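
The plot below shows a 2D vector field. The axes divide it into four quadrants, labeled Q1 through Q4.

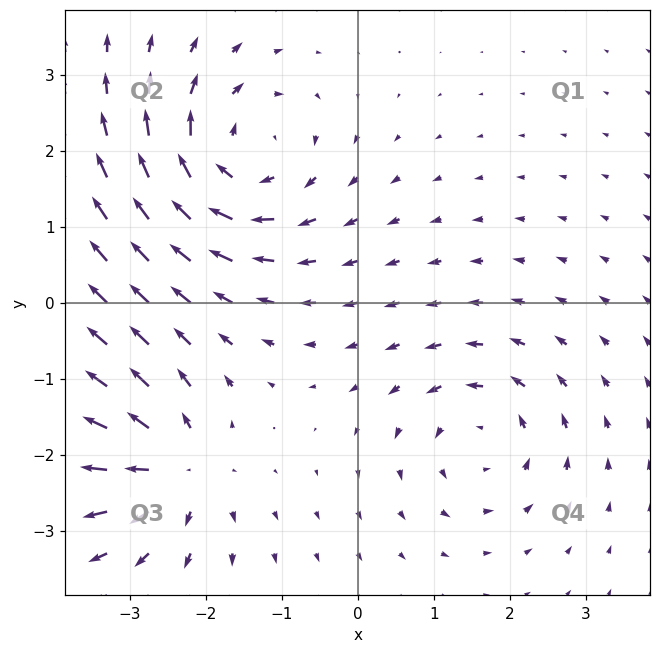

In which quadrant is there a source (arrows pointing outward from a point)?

The source sits at approximately (-2.4, -2.2), which lies in quadrant Q3. The divergence there is about +5, positive as expected for a source.

Q3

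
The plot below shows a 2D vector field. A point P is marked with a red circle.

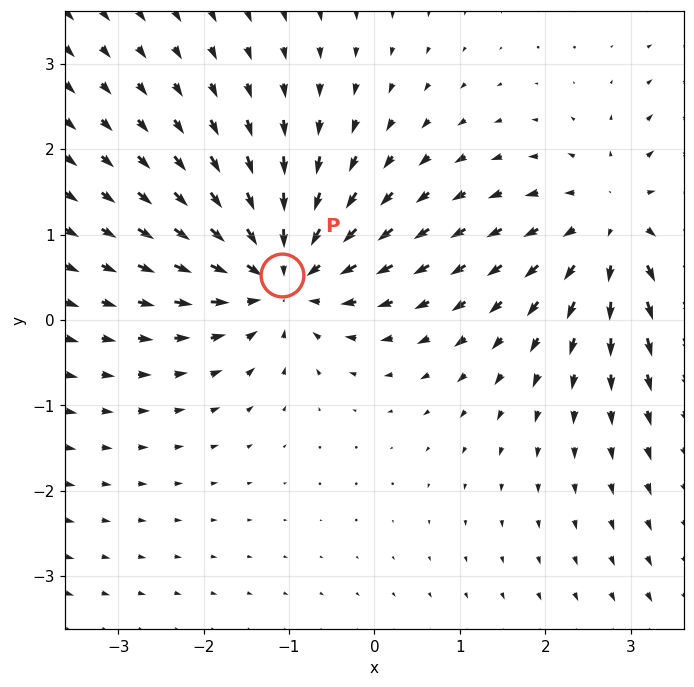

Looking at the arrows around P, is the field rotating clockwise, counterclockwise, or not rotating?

Near P at (-1.1, 0.5) the arrows show no circulation. The curl there is ≈0.

not rotating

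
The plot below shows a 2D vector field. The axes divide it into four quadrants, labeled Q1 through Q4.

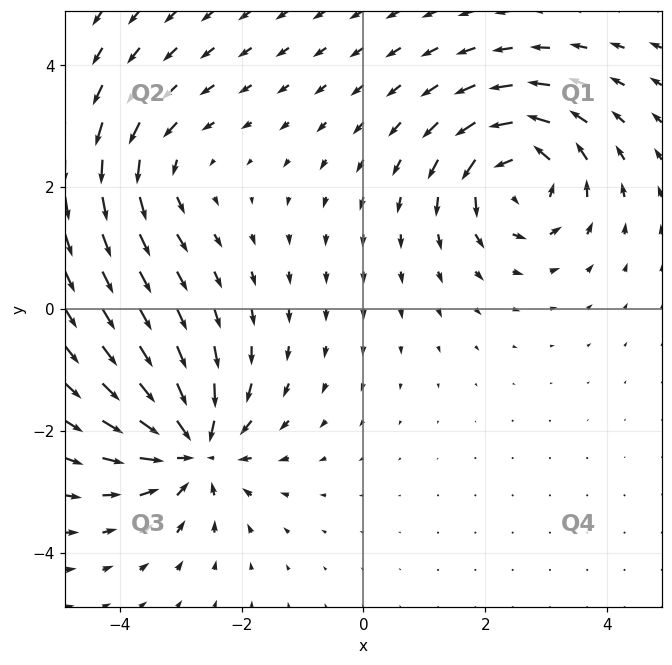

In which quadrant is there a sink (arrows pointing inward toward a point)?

Q3

The sink sits at approximately (-2.8, -2.3), which lies in quadrant Q3. The divergence there is about -6, negative as expected for a sink.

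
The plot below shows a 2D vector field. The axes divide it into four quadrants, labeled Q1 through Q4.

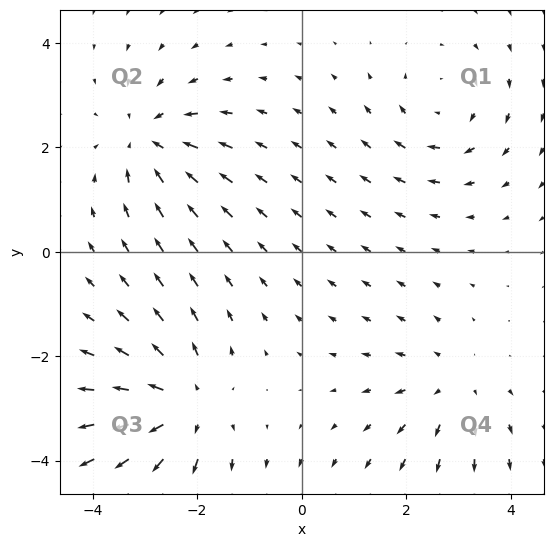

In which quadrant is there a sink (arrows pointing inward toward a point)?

The sink sits at approximately (-2.9, 2.1), which lies in quadrant Q2. The divergence there is about -4, negative as expected for a sink.

Q2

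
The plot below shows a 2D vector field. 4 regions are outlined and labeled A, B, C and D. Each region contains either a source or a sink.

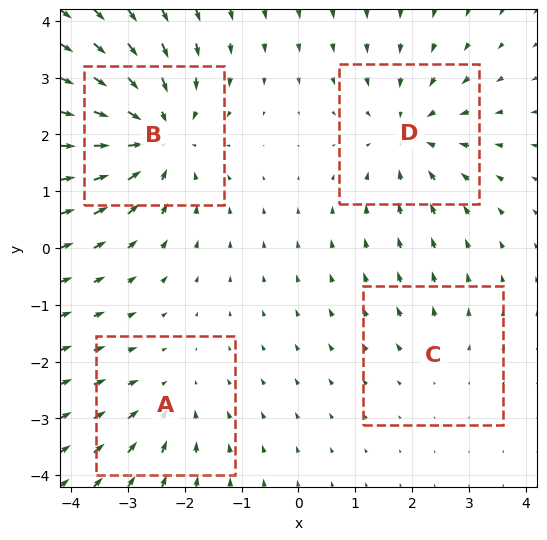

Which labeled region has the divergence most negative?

B

Divergence at each region's feature centre — A: about -3, B: about -6, C: about +2, D: about -4. Region B is most negative.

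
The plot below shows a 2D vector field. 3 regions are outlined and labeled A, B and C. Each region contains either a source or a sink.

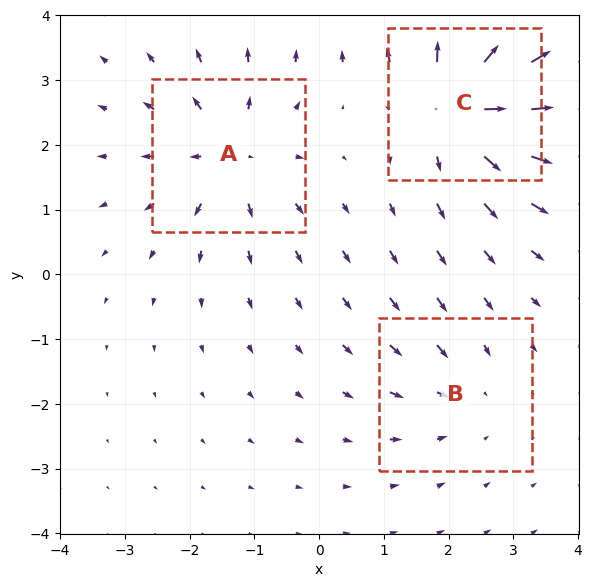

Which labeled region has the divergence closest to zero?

Divergence at each region's feature centre — A: about +4, B: about -2, C: about +6. Region B is closest to zero.

B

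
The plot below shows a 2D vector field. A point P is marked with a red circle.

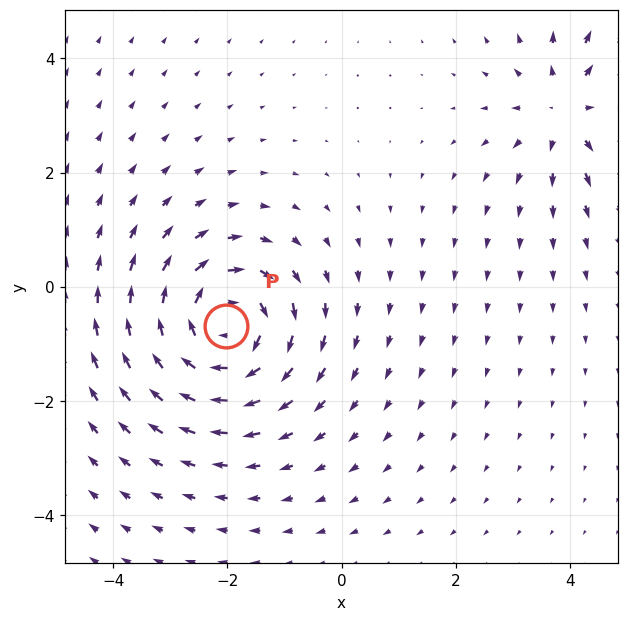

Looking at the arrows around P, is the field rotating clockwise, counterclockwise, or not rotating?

clockwise

Near P at (-2.0, -0.7) the arrows circulate clockwise. The curl (z-component) there is about -5; negative curl means clockwise rotation.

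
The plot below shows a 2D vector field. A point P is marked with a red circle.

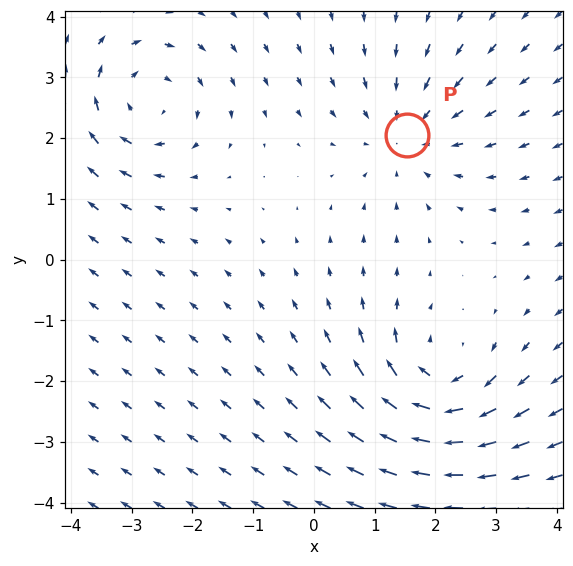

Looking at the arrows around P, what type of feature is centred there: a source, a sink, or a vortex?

At P (1.5, 2.0) the arrows converge inward. Divergence about -3, curl ≈0 — negative divergence with near-zero curl is a sink.

sink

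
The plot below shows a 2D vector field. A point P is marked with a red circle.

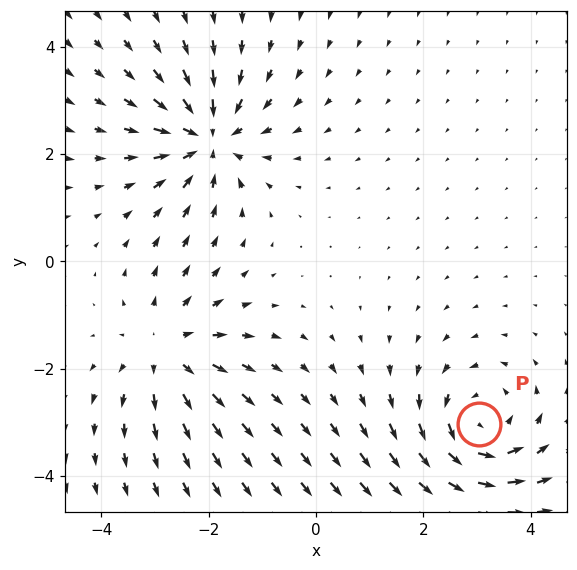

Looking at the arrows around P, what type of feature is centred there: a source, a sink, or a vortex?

At P (3.0, -3.0) the arrows circulate counterclockwise. Divergence ≈0, curl about +5 — near-zero divergence with nonzero curl is a vortex.

vortex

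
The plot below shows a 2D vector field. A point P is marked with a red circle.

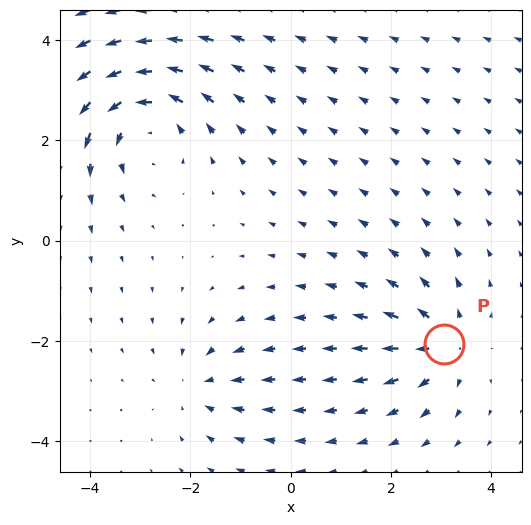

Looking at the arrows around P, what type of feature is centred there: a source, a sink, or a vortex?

source

At P (3.1, -2.1) the arrows spread outward. Divergence about +4, curl ≈0 — positive divergence with near-zero curl is a source.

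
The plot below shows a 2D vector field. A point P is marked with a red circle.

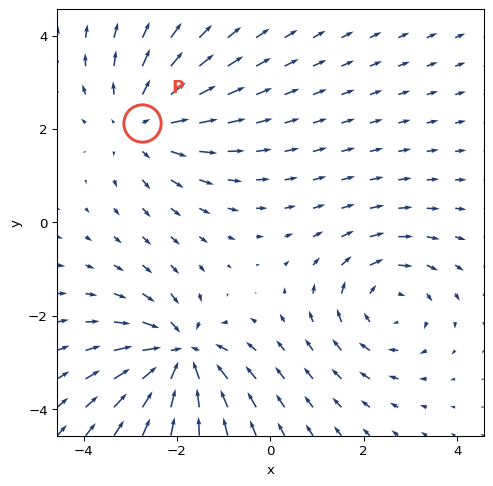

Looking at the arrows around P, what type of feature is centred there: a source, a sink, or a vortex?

At P (-2.8, 2.1) the arrows spread outward. Divergence about +3, curl ≈0 — positive divergence with near-zero curl is a source.

source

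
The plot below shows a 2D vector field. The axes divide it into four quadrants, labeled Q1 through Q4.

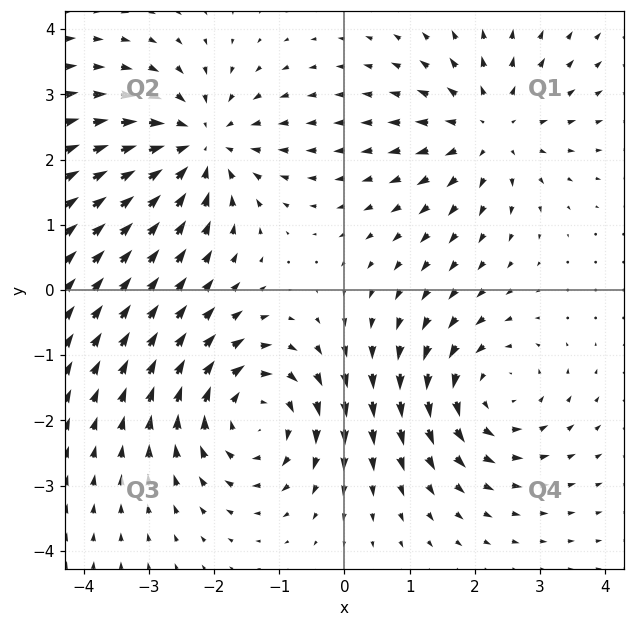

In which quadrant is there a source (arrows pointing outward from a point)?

The source sits at approximately (2.2, 2.5), which lies in quadrant Q1. The divergence there is about +4, positive as expected for a source.

Q1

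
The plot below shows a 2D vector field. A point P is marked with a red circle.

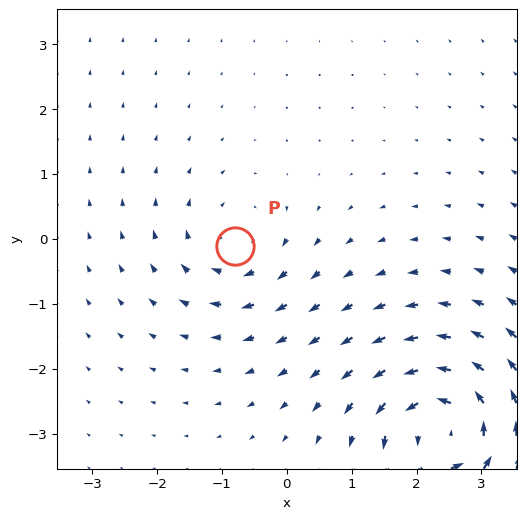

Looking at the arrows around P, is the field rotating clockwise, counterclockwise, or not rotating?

clockwise

Near P at (-0.8, -0.1) the arrows circulate clockwise. The curl (z-component) there is about -3; negative curl means clockwise rotation.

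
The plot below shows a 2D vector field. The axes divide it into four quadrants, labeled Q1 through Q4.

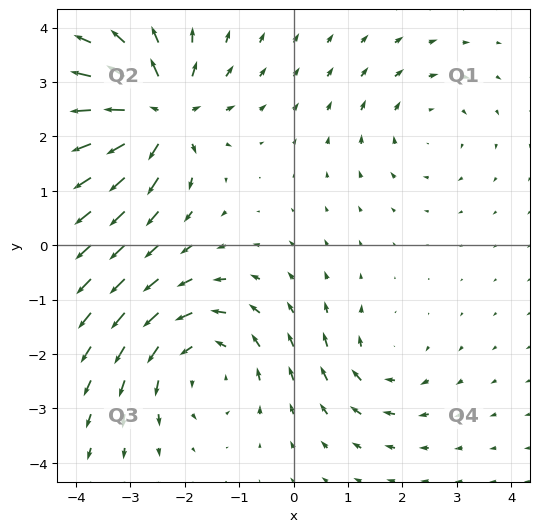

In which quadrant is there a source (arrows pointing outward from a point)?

Q2

The source sits at approximately (-2.5, 2.4), which lies in quadrant Q2. The divergence there is about +7, positive as expected for a source.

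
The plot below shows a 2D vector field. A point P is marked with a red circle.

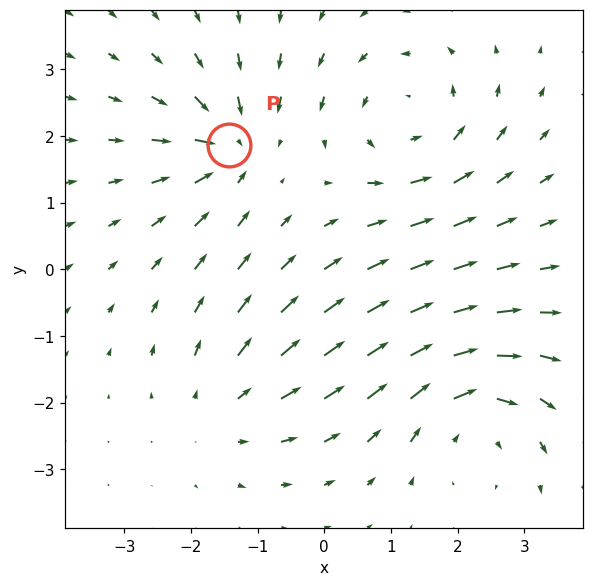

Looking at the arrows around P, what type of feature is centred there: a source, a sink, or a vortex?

At P (-1.4, 1.9) the arrows converge inward. Divergence about -5, curl ≈0 — negative divergence with near-zero curl is a sink.

sink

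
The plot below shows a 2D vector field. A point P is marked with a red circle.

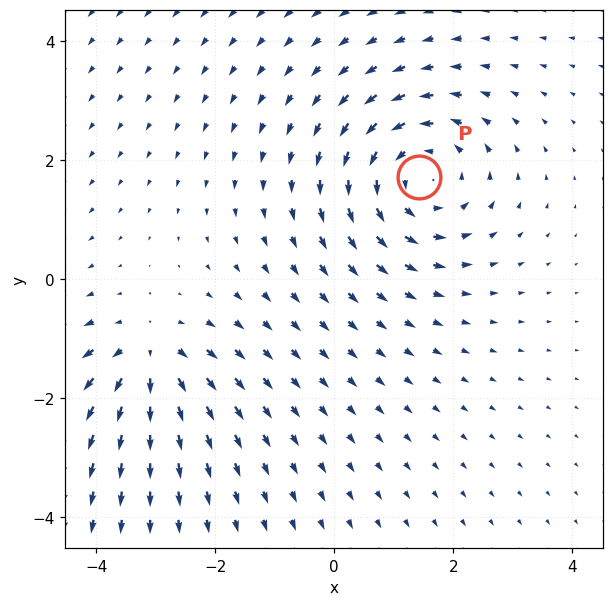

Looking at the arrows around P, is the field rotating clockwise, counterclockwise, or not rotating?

counterclockwise

Near P at (1.4, 1.7) the arrows circulate counterclockwise. The curl (z-component) there is about +4; positive curl means counterclockwise rotation.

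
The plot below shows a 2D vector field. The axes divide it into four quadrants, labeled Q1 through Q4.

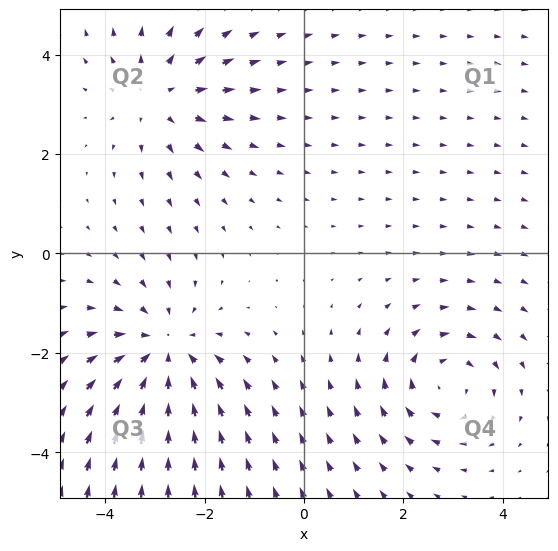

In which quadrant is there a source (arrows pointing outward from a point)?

Q2

The source sits at approximately (-2.9, 3.2), which lies in quadrant Q2. The divergence there is about +3, positive as expected for a source.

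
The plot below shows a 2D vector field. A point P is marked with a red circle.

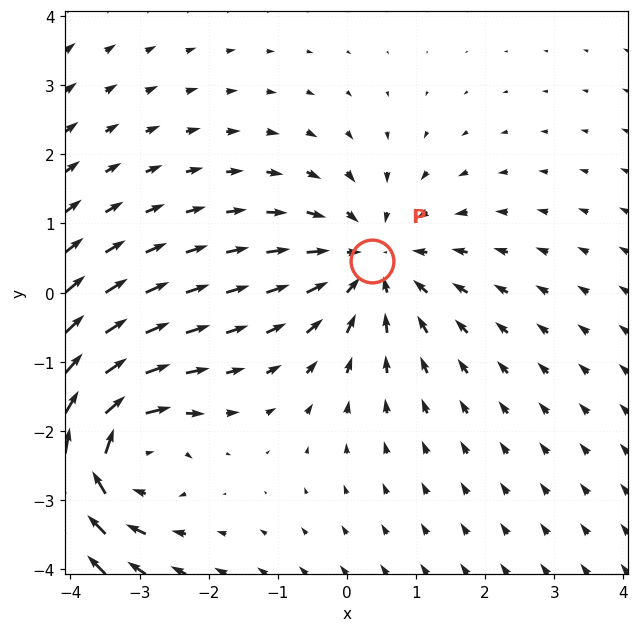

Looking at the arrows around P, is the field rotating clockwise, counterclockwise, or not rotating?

Near P at (0.4, 0.5) the arrows show no circulation. The curl there is ≈0.

not rotating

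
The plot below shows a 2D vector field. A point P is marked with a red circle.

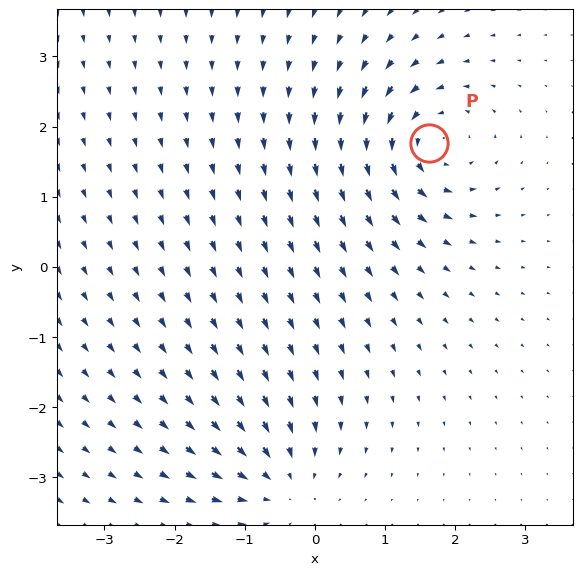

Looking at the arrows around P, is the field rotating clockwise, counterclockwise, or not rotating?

Near P at (1.6, 1.8) the arrows circulate counterclockwise. The curl (z-component) there is about +6; positive curl means counterclockwise rotation.

counterclockwise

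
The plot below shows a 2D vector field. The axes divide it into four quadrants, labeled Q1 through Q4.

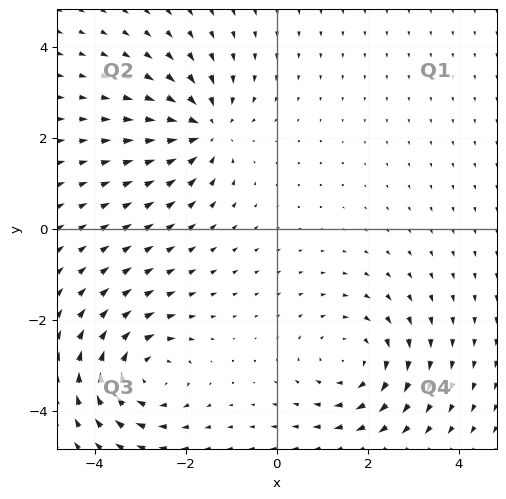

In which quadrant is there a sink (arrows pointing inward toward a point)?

The sink sits at approximately (-1.6, 2.2), which lies in quadrant Q2. The divergence there is about -5, negative as expected for a sink.

Q2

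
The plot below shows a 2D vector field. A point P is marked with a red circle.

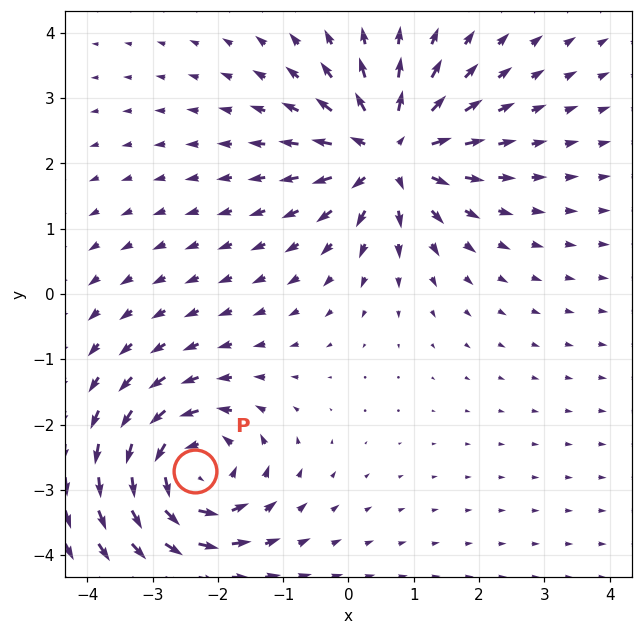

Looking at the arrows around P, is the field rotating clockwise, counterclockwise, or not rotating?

Near P at (-2.3, -2.7) the arrows circulate counterclockwise. The curl (z-component) there is about +4; positive curl means counterclockwise rotation.

counterclockwise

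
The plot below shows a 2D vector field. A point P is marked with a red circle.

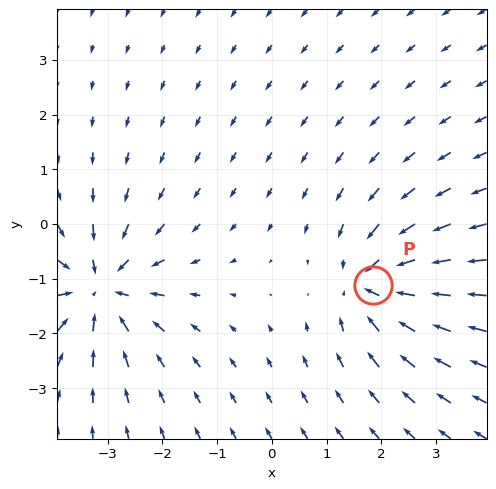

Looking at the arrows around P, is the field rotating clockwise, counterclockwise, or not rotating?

Near P at (1.8, -1.1) the arrows show no circulation. The curl there is ≈0.

not rotating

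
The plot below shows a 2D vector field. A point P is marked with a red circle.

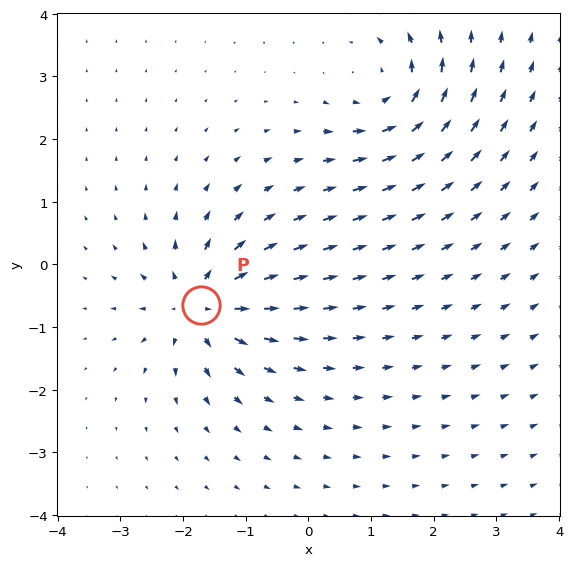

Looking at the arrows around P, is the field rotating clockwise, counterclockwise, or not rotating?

Near P at (-1.7, -0.7) the arrows show no circulation. The curl there is ≈0.

not rotating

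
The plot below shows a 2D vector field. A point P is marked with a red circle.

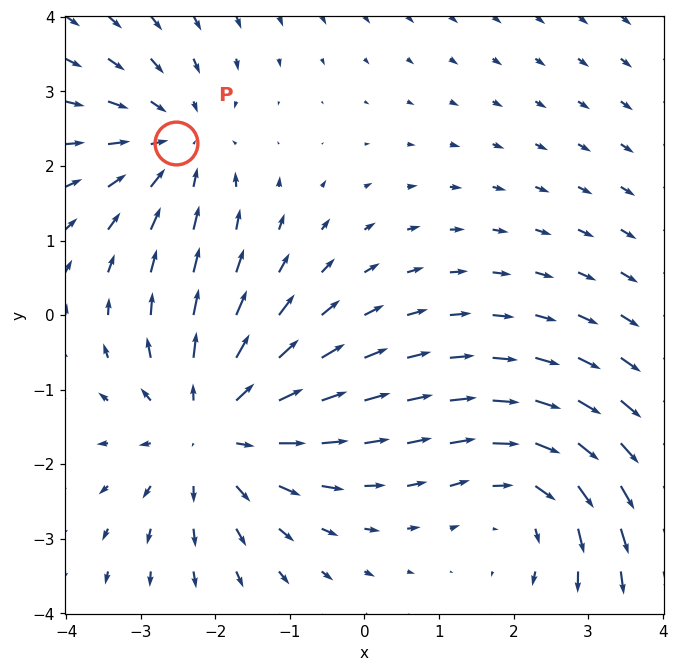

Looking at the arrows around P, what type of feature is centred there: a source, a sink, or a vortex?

sink

At P (-2.5, 2.3) the arrows converge inward. Divergence about -3, curl ≈0 — negative divergence with near-zero curl is a sink.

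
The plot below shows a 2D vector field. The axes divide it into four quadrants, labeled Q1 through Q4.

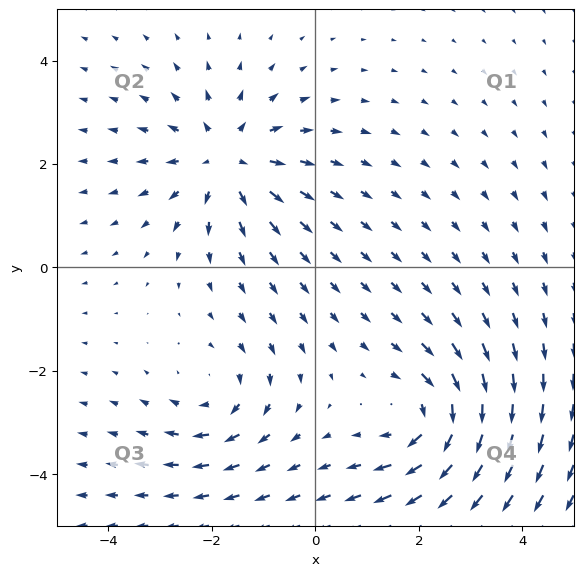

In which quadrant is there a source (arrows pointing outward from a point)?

The source sits at approximately (-1.7, 2.1), which lies in quadrant Q2. The divergence there is about +5, positive as expected for a source.

Q2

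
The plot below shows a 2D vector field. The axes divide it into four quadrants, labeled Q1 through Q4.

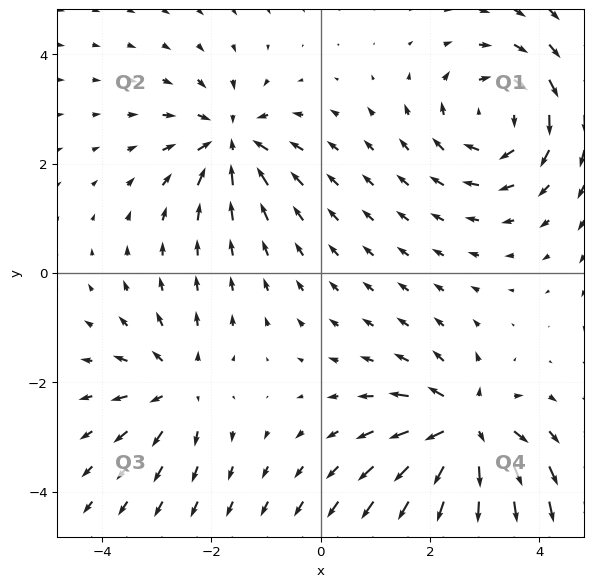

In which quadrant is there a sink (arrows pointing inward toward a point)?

Q2

The sink sits at approximately (-1.6, 2.4), which lies in quadrant Q2. The divergence there is about -4, negative as expected for a sink.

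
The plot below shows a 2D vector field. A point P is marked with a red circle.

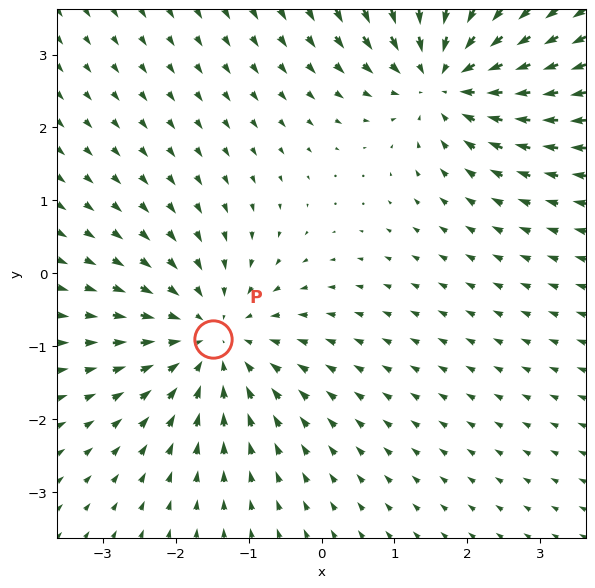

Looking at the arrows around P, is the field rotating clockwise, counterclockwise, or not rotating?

not rotating

Near P at (-1.5, -0.9) the arrows show no circulation. The curl there is ≈0.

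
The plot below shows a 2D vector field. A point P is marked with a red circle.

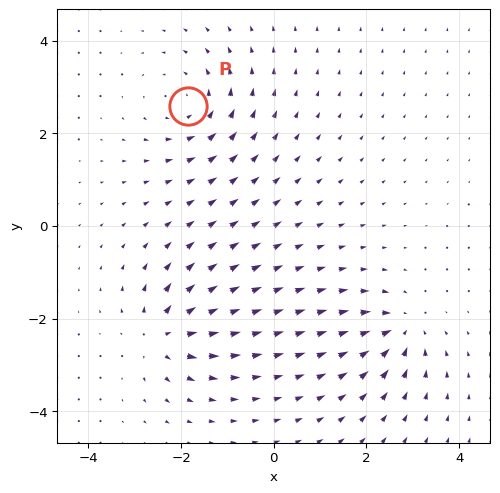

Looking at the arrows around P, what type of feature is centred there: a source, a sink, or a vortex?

vortex

At P (-1.9, 2.6) the arrows circulate counterclockwise. Divergence ≈0, curl about +4 — near-zero divergence with nonzero curl is a vortex.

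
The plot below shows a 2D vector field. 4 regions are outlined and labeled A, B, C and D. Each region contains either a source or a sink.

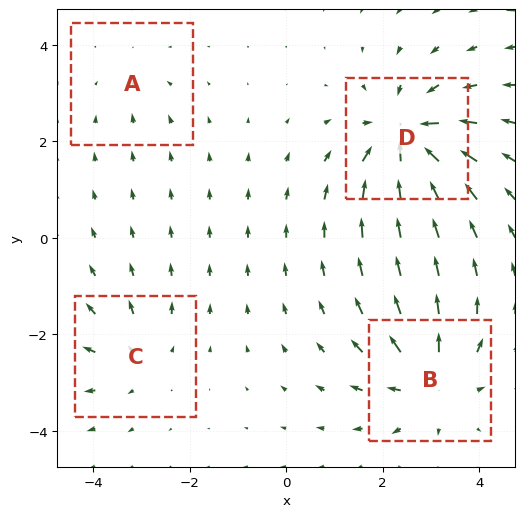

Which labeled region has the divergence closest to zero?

A

Divergence at each region's feature centre — A: about -2, B: about +6, C: about +4, D: about -7. Region A is closest to zero.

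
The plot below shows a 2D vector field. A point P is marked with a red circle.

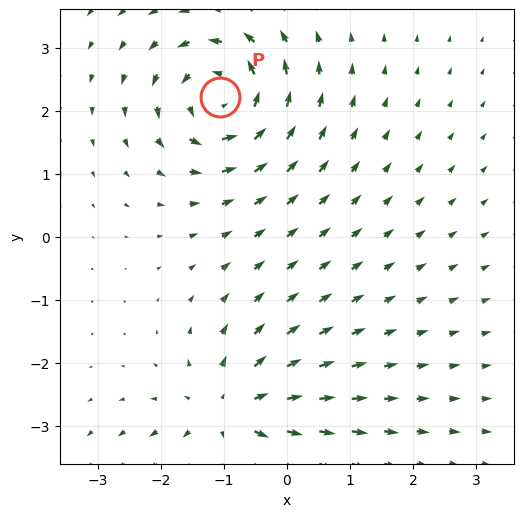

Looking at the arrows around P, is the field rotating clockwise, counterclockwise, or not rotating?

Near P at (-1.1, 2.2) the arrows circulate counterclockwise. The curl (z-component) there is about +5; positive curl means counterclockwise rotation.

counterclockwise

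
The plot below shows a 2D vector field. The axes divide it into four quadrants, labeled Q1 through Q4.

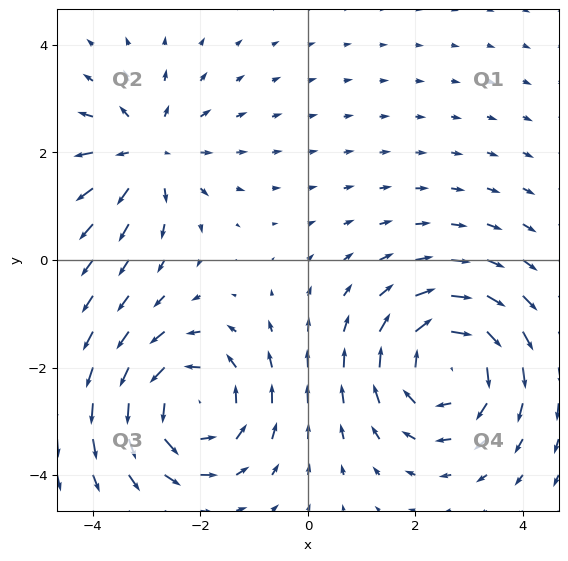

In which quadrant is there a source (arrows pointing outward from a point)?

Q2

The source sits at approximately (-3.0, 2.0), which lies in quadrant Q2. The divergence there is about +3, positive as expected for a source.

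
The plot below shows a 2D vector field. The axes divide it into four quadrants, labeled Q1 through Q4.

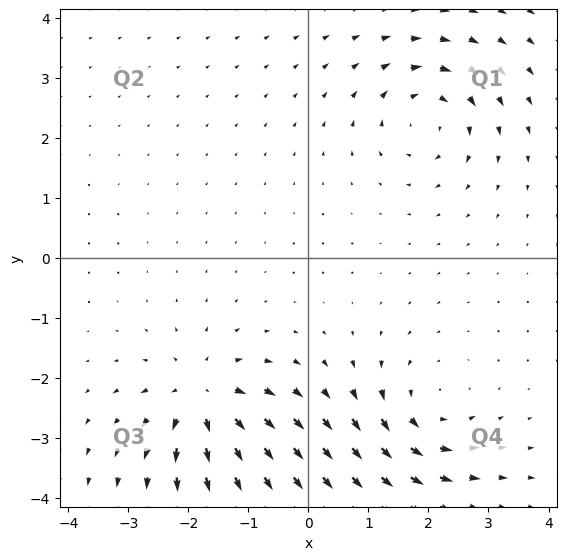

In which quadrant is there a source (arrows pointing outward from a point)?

Q3

The source sits at approximately (-1.8, -2.3), which lies in quadrant Q3. The divergence there is about +5, positive as expected for a source.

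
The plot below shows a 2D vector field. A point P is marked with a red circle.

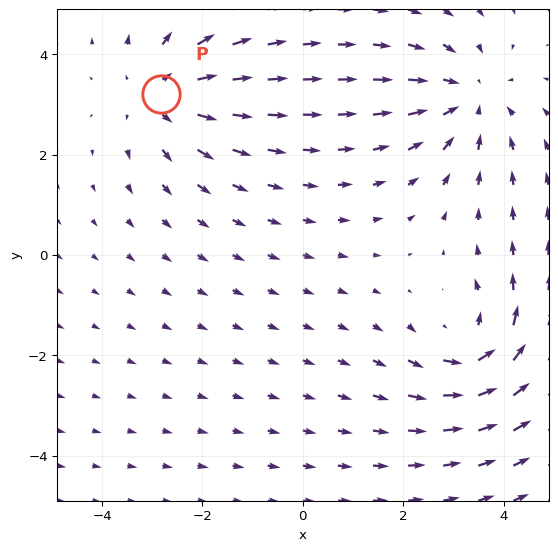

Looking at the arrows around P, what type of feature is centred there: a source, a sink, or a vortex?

source

At P (-2.8, 3.2) the arrows spread outward. Divergence about +4, curl ≈0 — positive divergence with near-zero curl is a source.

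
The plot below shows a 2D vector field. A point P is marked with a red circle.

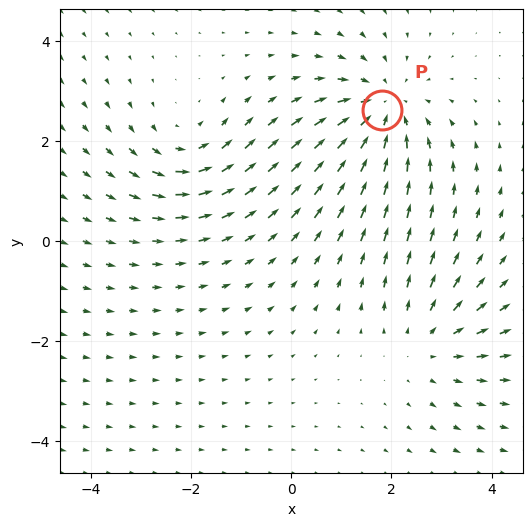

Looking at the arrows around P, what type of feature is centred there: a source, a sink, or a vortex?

At P (1.8, 2.6) the arrows converge inward. Divergence about -3, curl ≈0 — negative divergence with near-zero curl is a sink.

sink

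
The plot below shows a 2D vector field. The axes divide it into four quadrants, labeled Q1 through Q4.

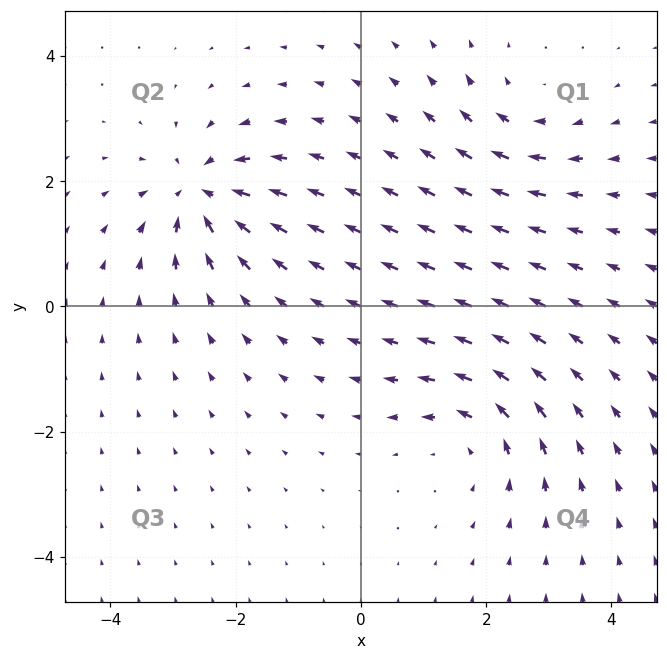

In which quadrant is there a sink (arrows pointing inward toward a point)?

The sink sits at approximately (-2.6, 1.8), which lies in quadrant Q2. The divergence there is about -7, negative as expected for a sink.

Q2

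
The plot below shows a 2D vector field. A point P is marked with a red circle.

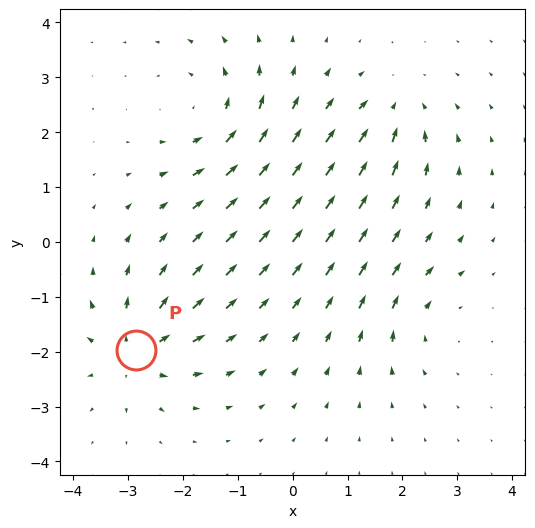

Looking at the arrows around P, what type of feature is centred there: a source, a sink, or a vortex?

source

At P (-2.9, -2.0) the arrows spread outward. Divergence about +5, curl ≈0 — positive divergence with near-zero curl is a source.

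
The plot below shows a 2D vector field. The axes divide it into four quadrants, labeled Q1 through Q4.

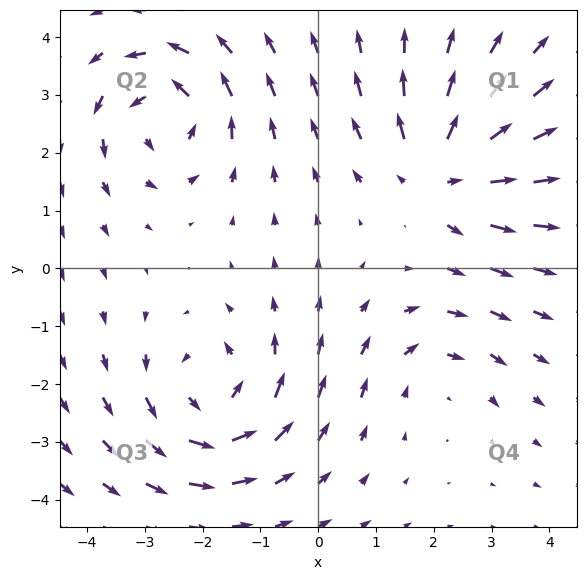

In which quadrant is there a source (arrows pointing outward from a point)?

The source sits at approximately (2.1, 1.7), which lies in quadrant Q1. The divergence there is about +5, positive as expected for a source.

Q1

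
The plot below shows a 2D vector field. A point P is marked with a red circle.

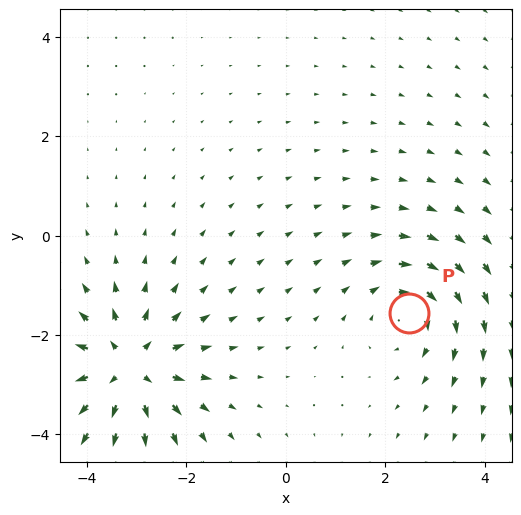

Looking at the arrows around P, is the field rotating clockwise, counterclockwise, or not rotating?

Near P at (2.5, -1.6) the arrows circulate clockwise. The curl (z-component) there is about -3; negative curl means clockwise rotation.

clockwise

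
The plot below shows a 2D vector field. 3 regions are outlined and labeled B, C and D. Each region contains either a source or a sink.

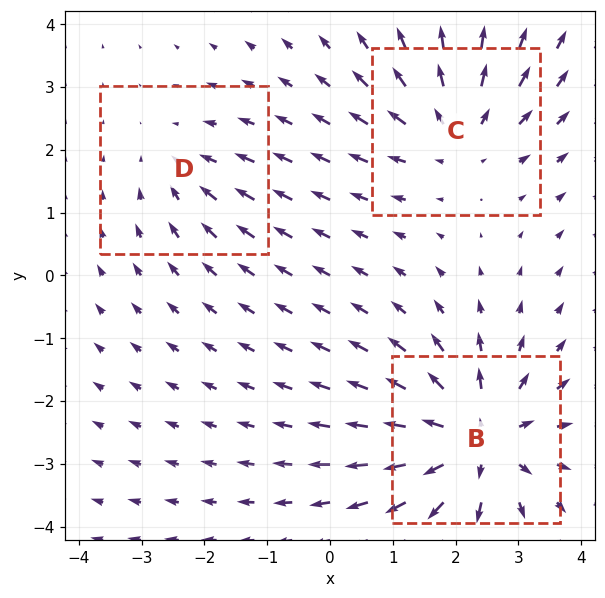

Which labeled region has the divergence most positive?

Divergence at each region's feature centre — B: about +5, C: about +3, D: about -2. Region B is most positive.

B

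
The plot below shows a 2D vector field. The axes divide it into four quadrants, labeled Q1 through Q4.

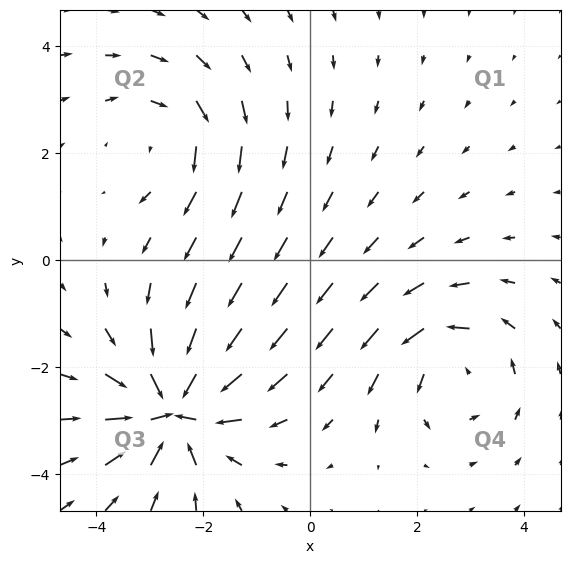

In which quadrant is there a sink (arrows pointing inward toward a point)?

The sink sits at approximately (-2.5, -2.8), which lies in quadrant Q3. The divergence there is about -5, negative as expected for a sink.

Q3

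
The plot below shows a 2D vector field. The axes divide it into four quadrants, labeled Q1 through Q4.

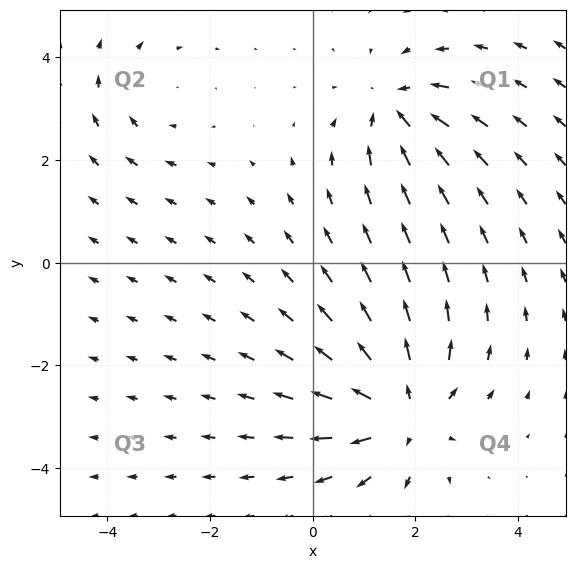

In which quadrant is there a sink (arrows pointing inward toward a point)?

The sink sits at approximately (1.6, 3.0), which lies in quadrant Q1. The divergence there is about -4, negative as expected for a sink.

Q1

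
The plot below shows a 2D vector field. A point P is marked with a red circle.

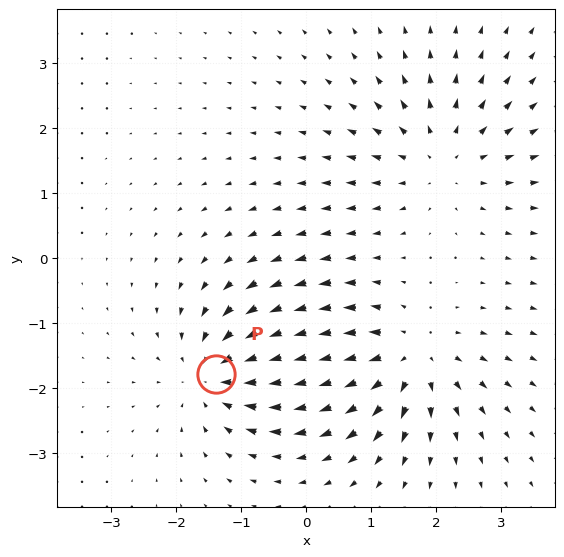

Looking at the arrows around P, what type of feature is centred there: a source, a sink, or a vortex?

sink

At P (-1.4, -1.8) the arrows converge inward. Divergence about -6, curl ≈0 — negative divergence with near-zero curl is a sink.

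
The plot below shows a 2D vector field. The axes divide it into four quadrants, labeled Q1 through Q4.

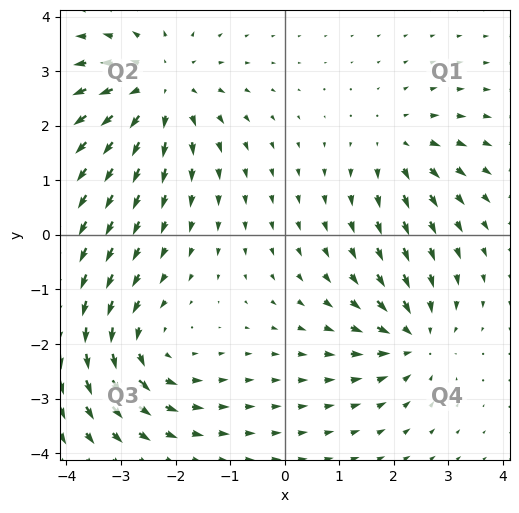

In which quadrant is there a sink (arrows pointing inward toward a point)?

Q4

The sink sits at approximately (2.4, -1.9), which lies in quadrant Q4. The divergence there is about -4, negative as expected for a sink.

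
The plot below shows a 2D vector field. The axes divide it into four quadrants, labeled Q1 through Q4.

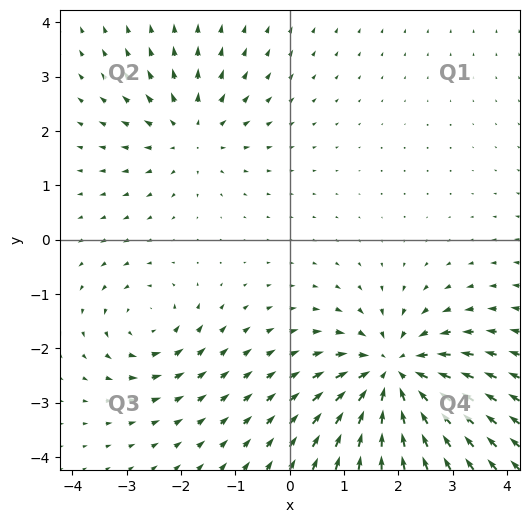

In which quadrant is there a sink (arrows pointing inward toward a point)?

The sink sits at approximately (1.9, -2.5), which lies in quadrant Q4. The divergence there is about -5, negative as expected for a sink.

Q4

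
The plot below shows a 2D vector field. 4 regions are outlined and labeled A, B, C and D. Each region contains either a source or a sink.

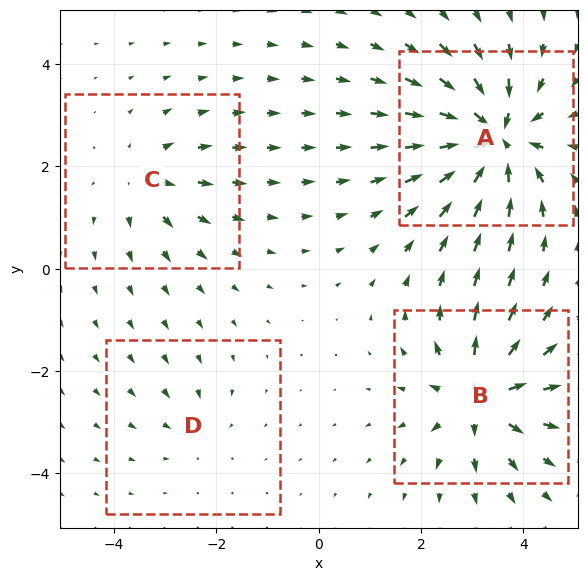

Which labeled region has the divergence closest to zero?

D

Divergence at each region's feature centre — A: about -8, B: about +6, C: about +4, D: about -2. Region D is closest to zero.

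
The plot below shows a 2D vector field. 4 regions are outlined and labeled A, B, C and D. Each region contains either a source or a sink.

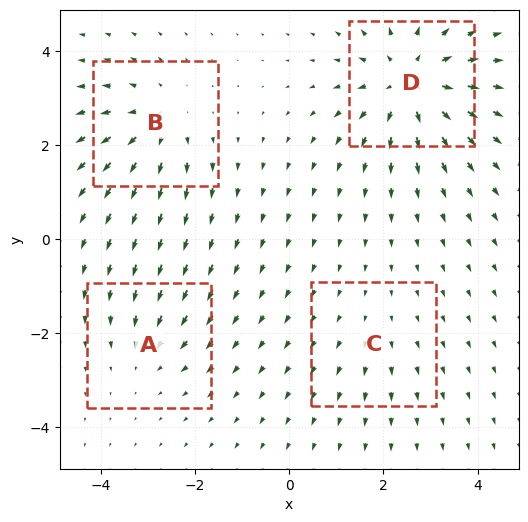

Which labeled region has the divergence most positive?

D

Divergence at each region's feature centre — A: about -3, B: about +4, C: about +2, D: about +6. Region D is most positive.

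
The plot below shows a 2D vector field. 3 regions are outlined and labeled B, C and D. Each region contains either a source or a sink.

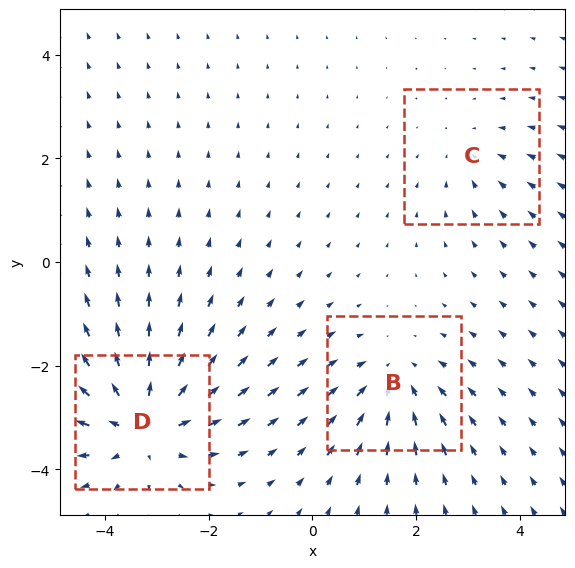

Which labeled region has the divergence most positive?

D

Divergence at each region's feature centre — B: about -3, C: about -2, D: about +5. Region D is most positive.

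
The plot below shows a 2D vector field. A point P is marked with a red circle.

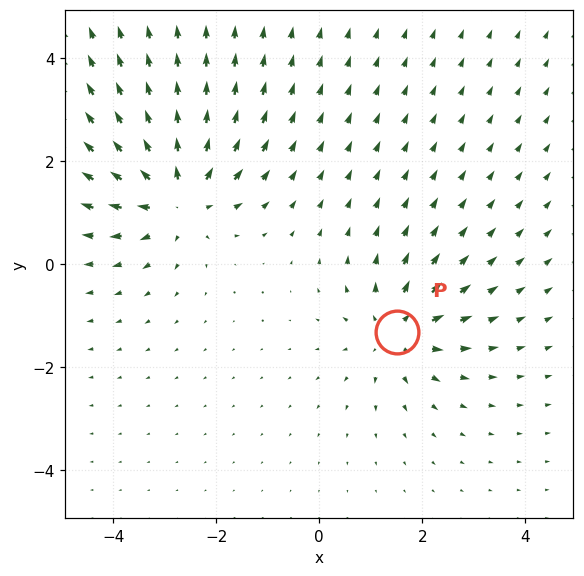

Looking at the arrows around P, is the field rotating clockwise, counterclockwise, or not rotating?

Near P at (1.5, -1.3) the arrows show no circulation. The curl there is ≈0.

not rotating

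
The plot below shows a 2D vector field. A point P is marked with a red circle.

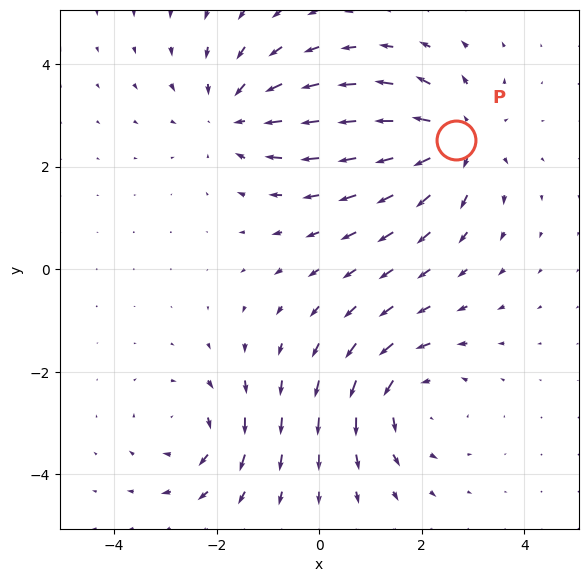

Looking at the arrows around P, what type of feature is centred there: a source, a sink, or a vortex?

source

At P (2.7, 2.5) the arrows spread outward. Divergence about +4, curl ≈0 — positive divergence with near-zero curl is a source.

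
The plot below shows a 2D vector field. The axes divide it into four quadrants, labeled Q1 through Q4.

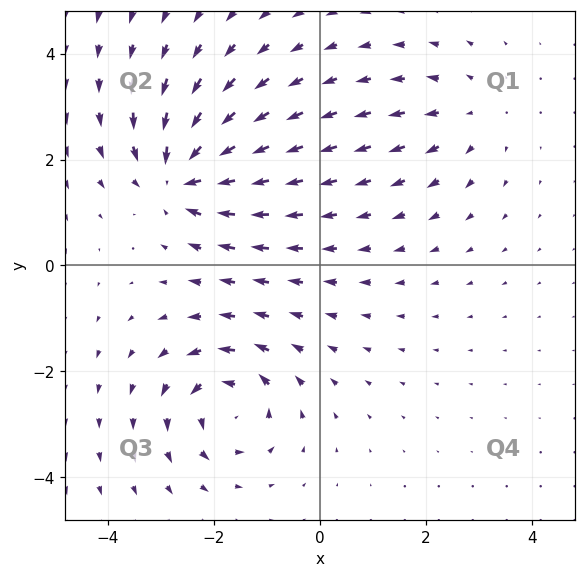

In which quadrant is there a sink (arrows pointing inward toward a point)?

The sink sits at approximately (-2.6, 1.7), which lies in quadrant Q2. The divergence there is about -5, negative as expected for a sink.

Q2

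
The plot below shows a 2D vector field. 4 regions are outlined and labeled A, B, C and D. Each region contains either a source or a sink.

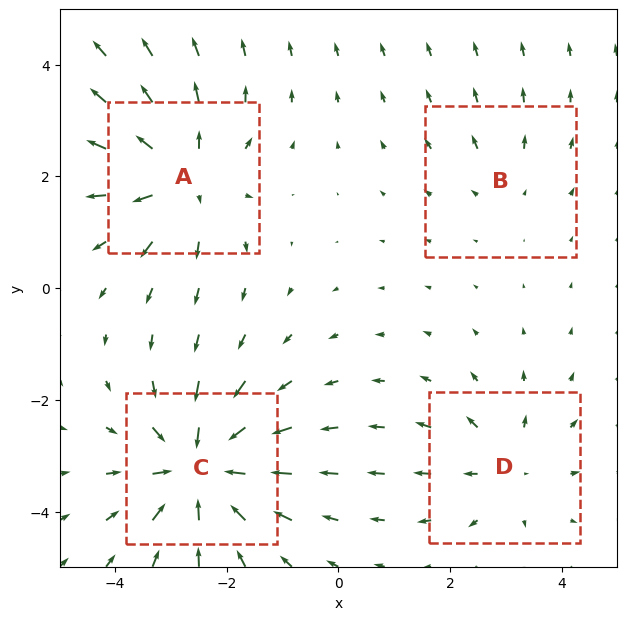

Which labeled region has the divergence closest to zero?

B

Divergence at each region's feature centre — A: about +6, B: about +2, C: about -7, D: about +4. Region B is closest to zero.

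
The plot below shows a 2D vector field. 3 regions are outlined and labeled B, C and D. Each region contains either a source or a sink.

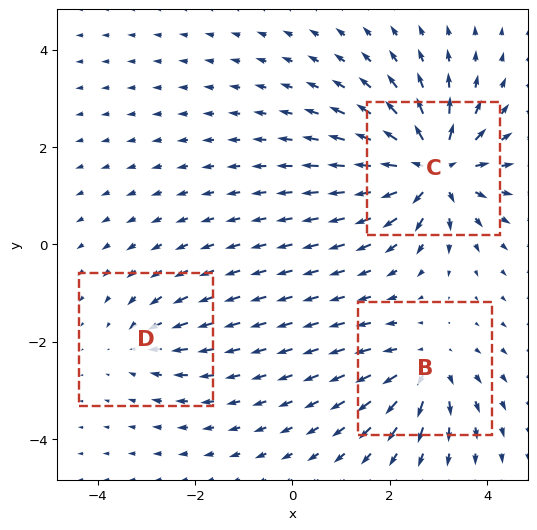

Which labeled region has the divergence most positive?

C

Divergence at each region's feature centre — B: about +4, C: about +7, D: about -2. Region C is most positive.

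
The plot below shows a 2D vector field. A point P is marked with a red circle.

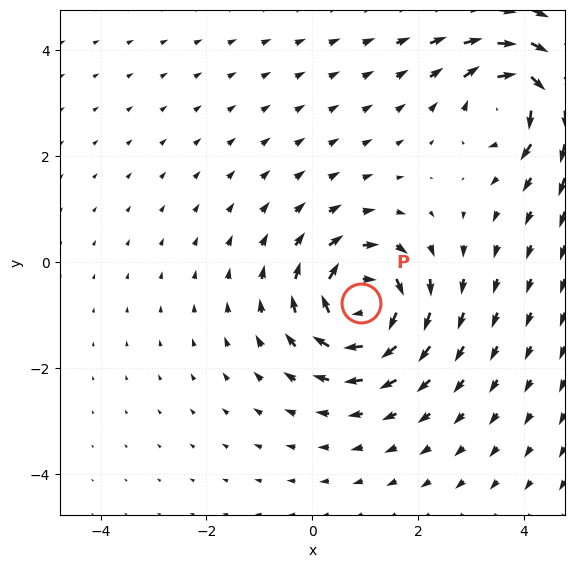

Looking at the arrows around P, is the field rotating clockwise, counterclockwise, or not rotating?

Near P at (0.9, -0.8) the arrows circulate clockwise. The curl (z-component) there is about -6; negative curl means clockwise rotation.

clockwise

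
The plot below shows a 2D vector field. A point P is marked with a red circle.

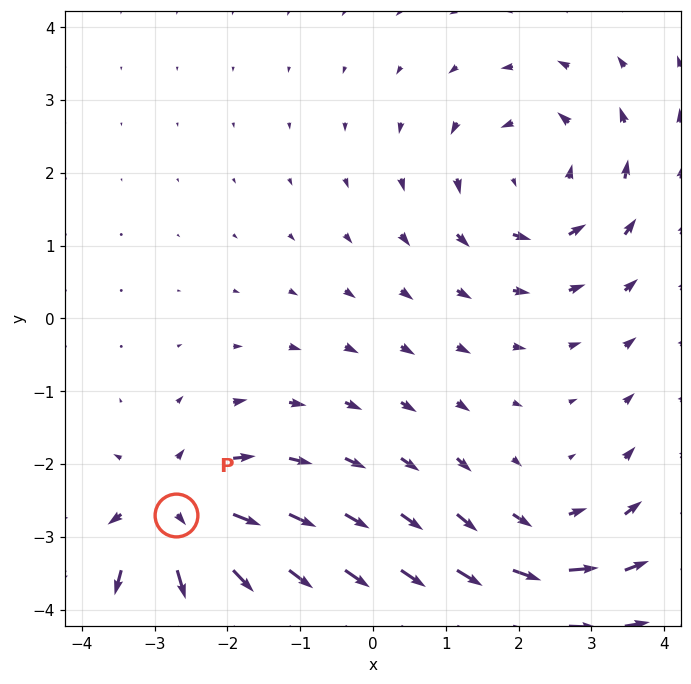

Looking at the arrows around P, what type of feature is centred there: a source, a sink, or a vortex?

source

At P (-2.7, -2.7) the arrows spread outward. Divergence about +6, curl ≈0 — positive divergence with near-zero curl is a source.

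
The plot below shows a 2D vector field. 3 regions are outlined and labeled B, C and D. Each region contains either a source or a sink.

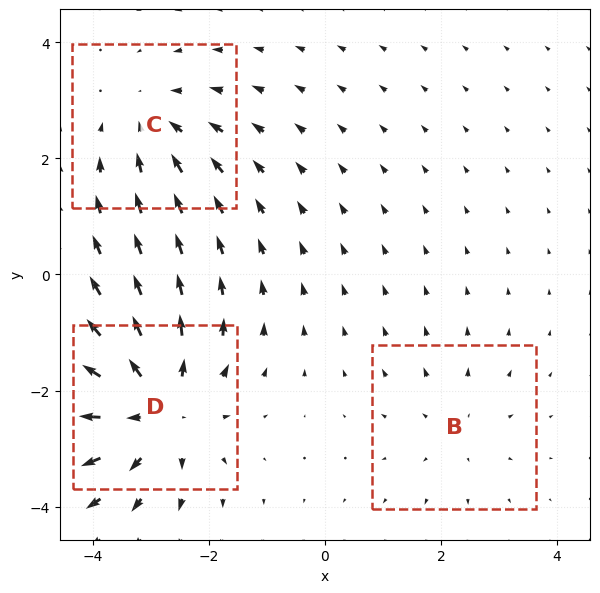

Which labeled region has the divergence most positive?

Divergence at each region's feature centre — B: about +2, C: about -3, D: about +5. Region D is most positive.

D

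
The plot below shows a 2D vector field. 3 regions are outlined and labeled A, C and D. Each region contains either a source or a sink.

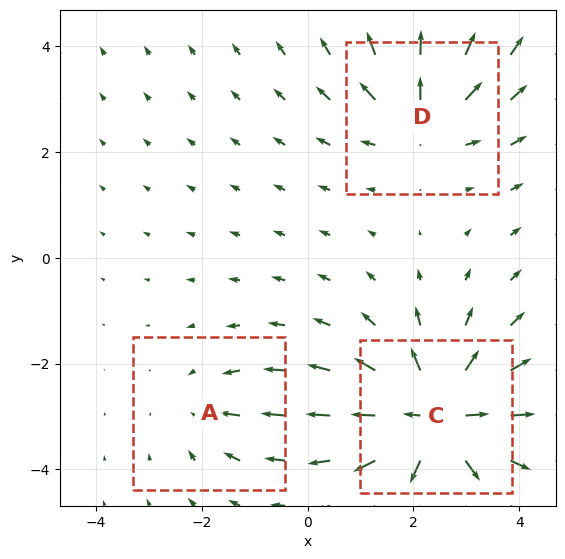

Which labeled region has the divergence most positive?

Divergence at each region's feature centre — A: about -2, C: about +6, D: about +3. Region C is most positive.

C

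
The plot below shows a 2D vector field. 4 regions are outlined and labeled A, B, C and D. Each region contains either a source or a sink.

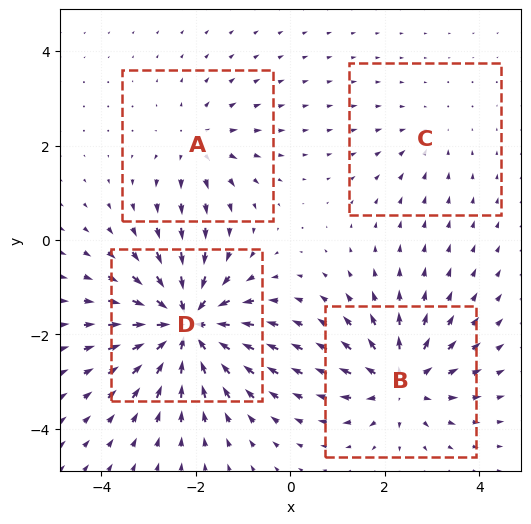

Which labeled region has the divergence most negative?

D

Divergence at each region's feature centre — A: about +3, B: about +5, C: about -2, D: about -8. Region D is most negative.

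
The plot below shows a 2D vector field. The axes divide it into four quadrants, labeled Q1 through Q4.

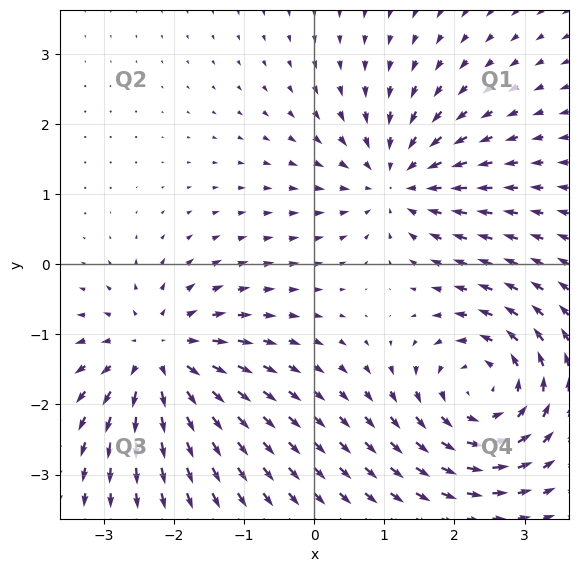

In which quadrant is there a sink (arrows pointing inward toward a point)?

The sink sits at approximately (1.2, 1.2), which lies in quadrant Q1. The divergence there is about -4, negative as expected for a sink.

Q1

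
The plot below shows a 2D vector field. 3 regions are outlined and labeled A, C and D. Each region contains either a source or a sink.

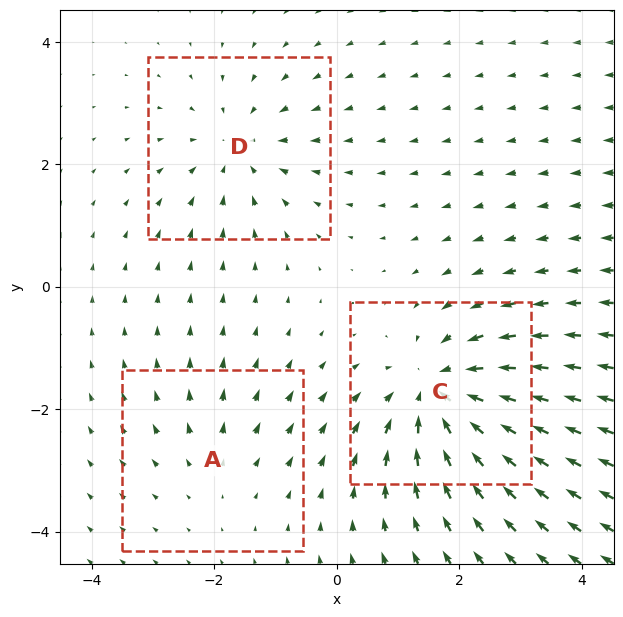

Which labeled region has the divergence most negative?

C

Divergence at each region's feature centre — A: about +2, C: about -5, D: about -3. Region C is most negative.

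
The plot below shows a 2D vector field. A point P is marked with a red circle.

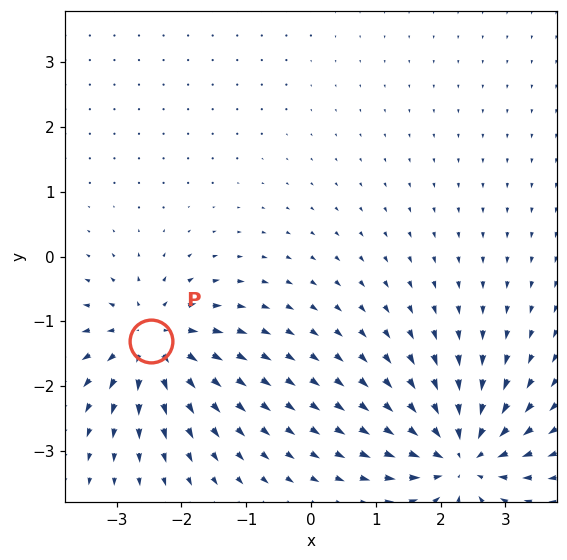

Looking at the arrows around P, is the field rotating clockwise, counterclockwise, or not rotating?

Near P at (-2.5, -1.3) the arrows show no circulation. The curl there is ≈0.

not rotating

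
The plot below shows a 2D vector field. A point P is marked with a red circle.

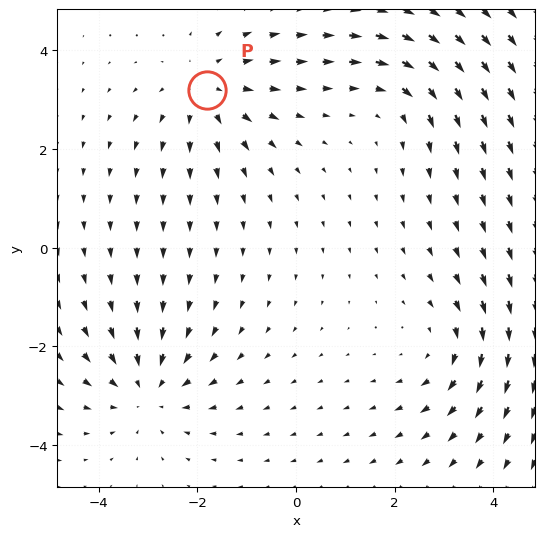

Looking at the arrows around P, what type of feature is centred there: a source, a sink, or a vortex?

source

At P (-1.8, 3.2) the arrows spread outward. Divergence about +3, curl ≈0 — positive divergence with near-zero curl is a source.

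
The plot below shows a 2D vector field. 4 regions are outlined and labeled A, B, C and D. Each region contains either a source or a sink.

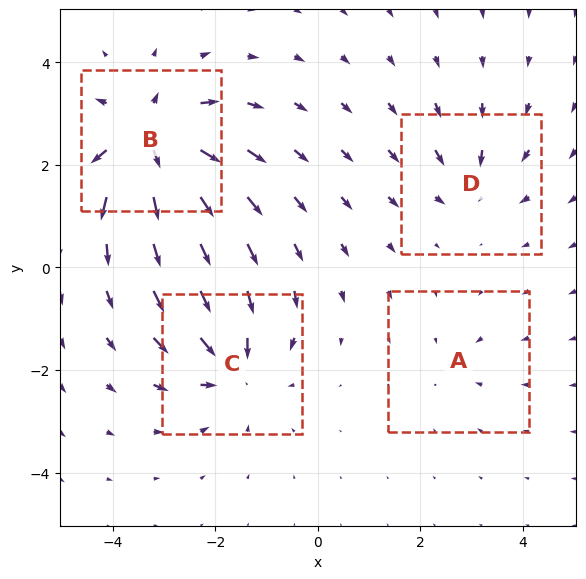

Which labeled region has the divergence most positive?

B

Divergence at each region's feature centre — A: about -2, B: about +8, C: about -6, D: about -4. Region B is most positive.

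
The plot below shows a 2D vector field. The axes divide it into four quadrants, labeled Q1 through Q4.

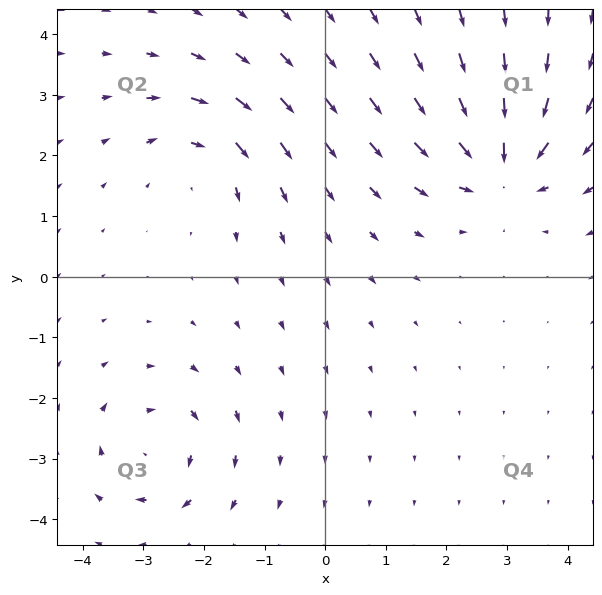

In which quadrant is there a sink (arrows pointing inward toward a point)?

The sink sits at approximately (2.9, 1.8), which lies in quadrant Q1. The divergence there is about -5, negative as expected for a sink.

Q1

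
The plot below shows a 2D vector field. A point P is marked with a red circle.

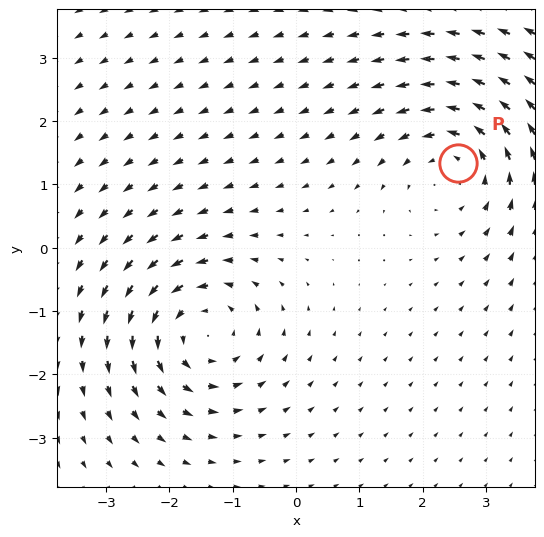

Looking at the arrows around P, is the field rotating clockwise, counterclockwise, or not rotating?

Near P at (2.6, 1.3) the arrows circulate counterclockwise. The curl (z-component) there is about +4; positive curl means counterclockwise rotation.

counterclockwise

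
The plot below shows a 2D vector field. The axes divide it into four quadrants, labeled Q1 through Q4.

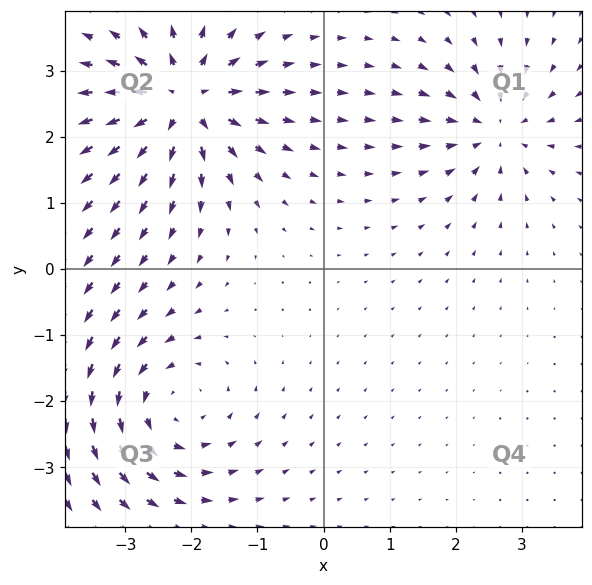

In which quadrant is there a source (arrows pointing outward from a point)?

Q2

The source sits at approximately (-2.1, 2.6), which lies in quadrant Q2. The divergence there is about +6, positive as expected for a source.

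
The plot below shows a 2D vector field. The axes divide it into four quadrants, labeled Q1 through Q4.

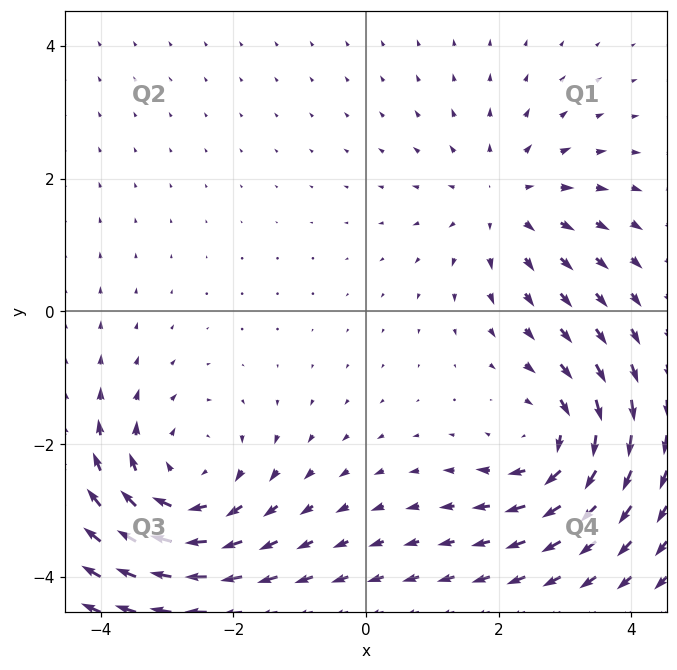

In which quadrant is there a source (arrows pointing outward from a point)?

The source sits at approximately (2.1, 1.7), which lies in quadrant Q1. The divergence there is about +3, positive as expected for a source.

Q1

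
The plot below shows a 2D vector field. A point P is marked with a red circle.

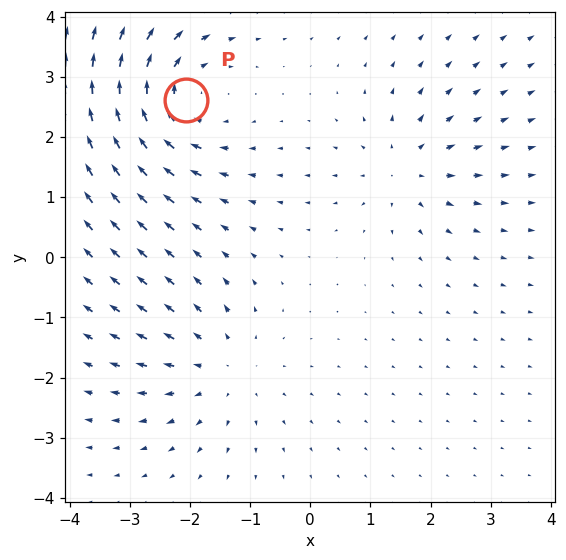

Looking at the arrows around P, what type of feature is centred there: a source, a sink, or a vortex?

vortex

At P (-2.1, 2.6) the arrows circulate clockwise. Divergence ≈0, curl about -4 — near-zero divergence with nonzero curl is a vortex.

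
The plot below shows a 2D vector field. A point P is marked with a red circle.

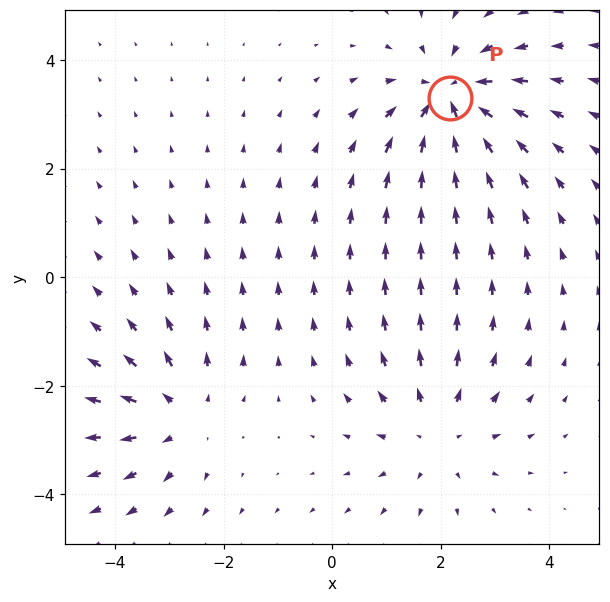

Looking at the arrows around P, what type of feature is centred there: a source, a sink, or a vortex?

sink

At P (2.2, 3.3) the arrows converge inward. Divergence about -5, curl ≈0 — negative divergence with near-zero curl is a sink.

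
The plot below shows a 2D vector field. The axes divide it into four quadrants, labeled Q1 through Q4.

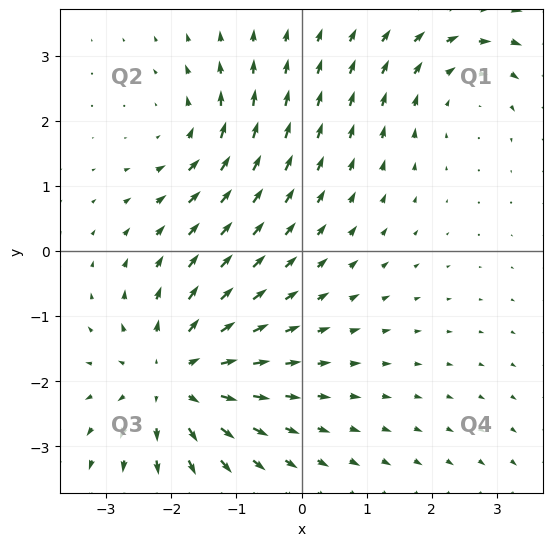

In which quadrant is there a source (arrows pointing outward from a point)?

The source sits at approximately (-2.0, -2.0), which lies in quadrant Q3. The divergence there is about +4, positive as expected for a source.

Q3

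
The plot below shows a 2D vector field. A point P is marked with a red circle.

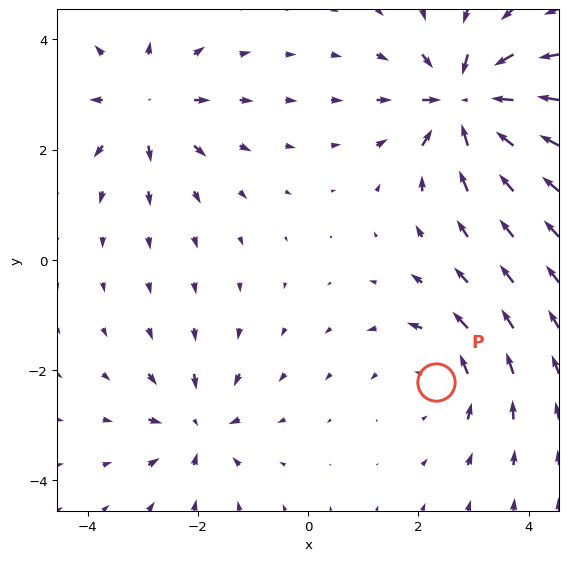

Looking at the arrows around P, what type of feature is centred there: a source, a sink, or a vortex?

At P (2.3, -2.2) the arrows circulate counterclockwise. Divergence ≈0, curl about +3 — near-zero divergence with nonzero curl is a vortex.

vortex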